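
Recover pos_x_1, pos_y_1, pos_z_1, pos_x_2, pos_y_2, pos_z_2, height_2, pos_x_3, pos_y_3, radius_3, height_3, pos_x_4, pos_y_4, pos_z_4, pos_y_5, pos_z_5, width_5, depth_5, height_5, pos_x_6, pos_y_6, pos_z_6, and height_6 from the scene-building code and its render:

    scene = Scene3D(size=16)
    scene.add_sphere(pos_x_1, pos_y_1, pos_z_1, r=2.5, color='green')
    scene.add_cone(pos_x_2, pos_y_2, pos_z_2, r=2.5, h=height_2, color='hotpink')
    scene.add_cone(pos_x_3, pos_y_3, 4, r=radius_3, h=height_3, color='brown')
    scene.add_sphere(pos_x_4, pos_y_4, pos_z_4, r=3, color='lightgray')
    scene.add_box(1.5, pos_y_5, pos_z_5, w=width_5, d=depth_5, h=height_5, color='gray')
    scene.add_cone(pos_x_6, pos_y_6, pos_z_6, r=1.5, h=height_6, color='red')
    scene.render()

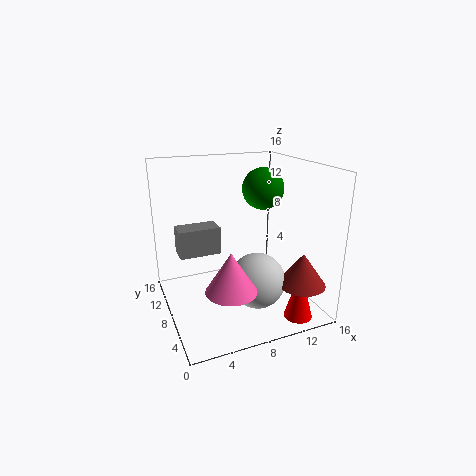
pos_x_1 = 12.5
pos_y_1 = 11
pos_z_1 = 12.5
pos_x_2 = 5
pos_y_2 = 2.5
pos_z_2 = 5
height_2 = 4
pos_x_3 = 13
pos_y_3 = 2.5
radius_3 = 2.5
height_3 = 3.5
pos_x_4 = 9
pos_y_4 = 5
pos_z_4 = 4
pos_y_5 = 8
pos_z_5 = 6.5
width_5 = 4.5
depth_5 = 2.5
height_5 = 3
pos_x_6 = 12.5
pos_y_6 = 2
pos_z_6 = 0.5
height_6 = 5.5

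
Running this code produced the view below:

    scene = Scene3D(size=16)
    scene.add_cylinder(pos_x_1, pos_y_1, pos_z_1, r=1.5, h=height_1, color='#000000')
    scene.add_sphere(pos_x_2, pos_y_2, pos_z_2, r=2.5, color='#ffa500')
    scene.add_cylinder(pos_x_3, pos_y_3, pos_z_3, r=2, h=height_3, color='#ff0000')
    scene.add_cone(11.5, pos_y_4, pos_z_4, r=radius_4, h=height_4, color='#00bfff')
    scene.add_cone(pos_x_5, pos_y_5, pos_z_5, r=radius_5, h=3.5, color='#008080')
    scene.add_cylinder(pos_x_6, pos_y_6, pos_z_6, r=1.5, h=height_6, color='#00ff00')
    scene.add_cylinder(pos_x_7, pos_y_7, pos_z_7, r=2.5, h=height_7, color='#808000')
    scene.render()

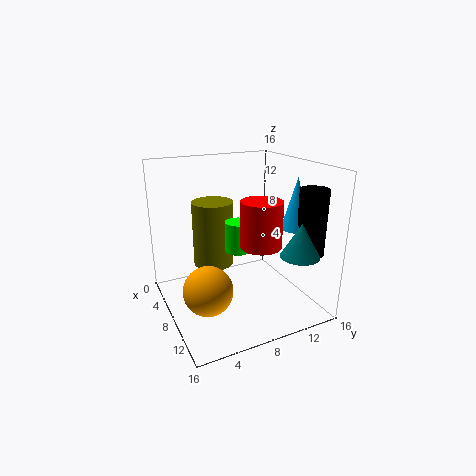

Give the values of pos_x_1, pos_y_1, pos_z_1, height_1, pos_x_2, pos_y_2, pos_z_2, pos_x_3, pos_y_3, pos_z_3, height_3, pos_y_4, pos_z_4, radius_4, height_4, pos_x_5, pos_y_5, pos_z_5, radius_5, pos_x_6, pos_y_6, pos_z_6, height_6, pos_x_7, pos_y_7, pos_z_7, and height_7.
pos_x_1 = 13; pos_y_1 = 14; pos_z_1 = 7; height_1 = 7; pos_x_2 = 11.5; pos_y_2 = 3; pos_z_2 = 4.5; pos_x_3 = 13; pos_y_3 = 8; pos_z_3 = 9; height_3 = 4.5; pos_y_4 = 13; pos_z_4 = 9.5; radius_4 = 1.5; height_4 = 5.5; pos_x_5 = 14; pos_y_5 = 12; pos_z_5 = 7.5; radius_5 = 2; pos_x_6 = 7; pos_y_6 = 8.5; pos_z_6 = 6; height_6 = 3.5; pos_x_7 = 3; pos_y_7 = 7; pos_z_7 = 3; height_7 = 8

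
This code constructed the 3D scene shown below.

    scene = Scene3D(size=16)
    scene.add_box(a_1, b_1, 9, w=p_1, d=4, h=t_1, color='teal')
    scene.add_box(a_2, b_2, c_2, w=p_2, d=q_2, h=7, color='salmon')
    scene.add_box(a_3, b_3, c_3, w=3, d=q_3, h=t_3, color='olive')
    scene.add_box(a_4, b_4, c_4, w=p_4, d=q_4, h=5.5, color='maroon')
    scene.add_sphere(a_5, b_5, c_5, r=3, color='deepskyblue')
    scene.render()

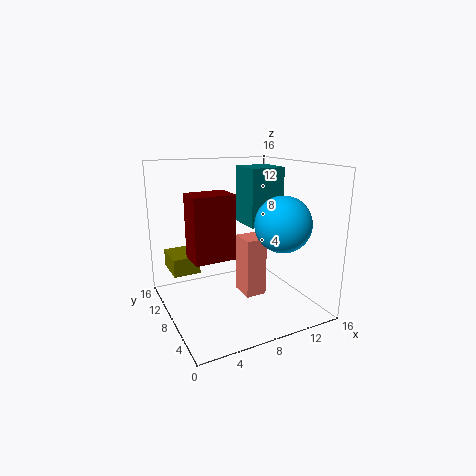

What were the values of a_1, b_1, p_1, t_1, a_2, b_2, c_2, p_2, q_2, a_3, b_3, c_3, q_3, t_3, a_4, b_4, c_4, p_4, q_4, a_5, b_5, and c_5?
a_1 = 9.5; b_1 = 7.5; p_1 = 4; t_1 = 6.5; a_2 = 9; b_2 = 7.5; c_2 = 0.5; p_2 = 2.5; q_2 = 3; a_3 = 1; b_3 = 9.5; c_3 = 4; q_3 = 4; t_3 = 2; a_4 = 0.5; b_4 = 0.5; c_4 = 9; p_4 = 3.5; q_4 = 2.5; a_5 = 11.5; b_5 = 4.5; c_5 = 10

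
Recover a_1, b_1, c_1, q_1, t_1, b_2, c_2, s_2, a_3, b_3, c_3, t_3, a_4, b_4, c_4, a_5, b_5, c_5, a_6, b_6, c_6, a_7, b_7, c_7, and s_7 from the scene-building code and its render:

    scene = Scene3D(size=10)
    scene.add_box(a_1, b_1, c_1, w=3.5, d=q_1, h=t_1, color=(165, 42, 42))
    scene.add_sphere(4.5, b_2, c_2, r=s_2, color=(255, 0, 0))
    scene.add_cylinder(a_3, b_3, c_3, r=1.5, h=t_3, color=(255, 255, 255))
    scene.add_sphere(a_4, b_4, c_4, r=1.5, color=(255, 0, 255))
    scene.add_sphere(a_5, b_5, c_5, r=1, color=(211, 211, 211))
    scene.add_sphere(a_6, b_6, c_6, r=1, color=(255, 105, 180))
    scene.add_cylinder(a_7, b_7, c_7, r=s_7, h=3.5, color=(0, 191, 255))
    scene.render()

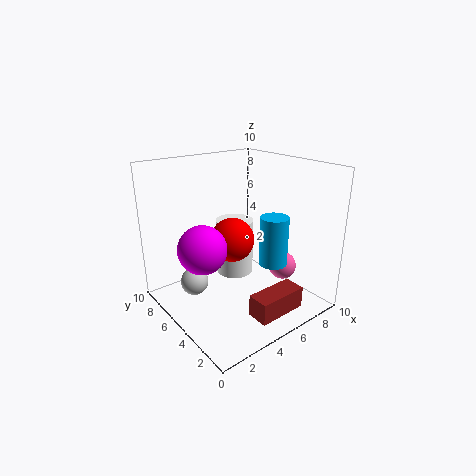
a_1 = 4, b_1 = 1, c_1 = 0.5, q_1 = 1.5, t_1 = 1.5, b_2 = 5, c_2 = 5, s_2 = 1.5, a_3 = 7, b_3 = 8, c_3 = 0.5, t_3 = 4.5, a_4 = 1.5, b_4 = 4, c_4 = 5.5, a_5 = 2.5, b_5 = 7, c_5 = 1.5, a_6 = 8, b_6 = 3.5, c_6 = 2.5, a_7 = 7, b_7 = 3.5, c_7 = 3, s_7 = 1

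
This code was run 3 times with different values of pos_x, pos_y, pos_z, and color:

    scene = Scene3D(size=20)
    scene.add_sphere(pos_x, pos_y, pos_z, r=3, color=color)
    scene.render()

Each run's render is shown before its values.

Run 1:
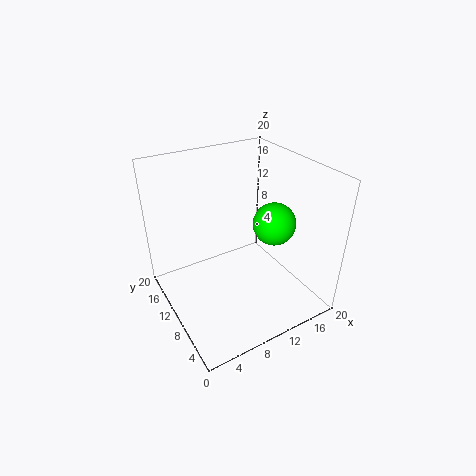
pos_x = 15, pos_y = 8.5, pos_z = 11.5, color = 'lime'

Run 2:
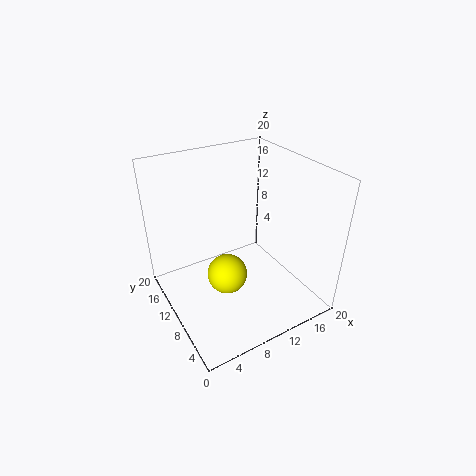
pos_x = 9, pos_y = 11.5, pos_z = 3, color = 'yellow'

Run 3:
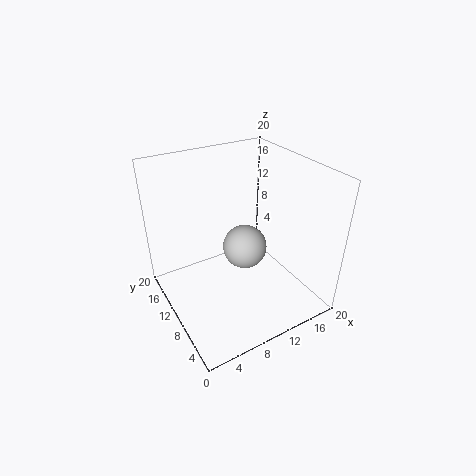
pos_x = 10.5, pos_y = 9, pos_z = 9, color = 'lightgray'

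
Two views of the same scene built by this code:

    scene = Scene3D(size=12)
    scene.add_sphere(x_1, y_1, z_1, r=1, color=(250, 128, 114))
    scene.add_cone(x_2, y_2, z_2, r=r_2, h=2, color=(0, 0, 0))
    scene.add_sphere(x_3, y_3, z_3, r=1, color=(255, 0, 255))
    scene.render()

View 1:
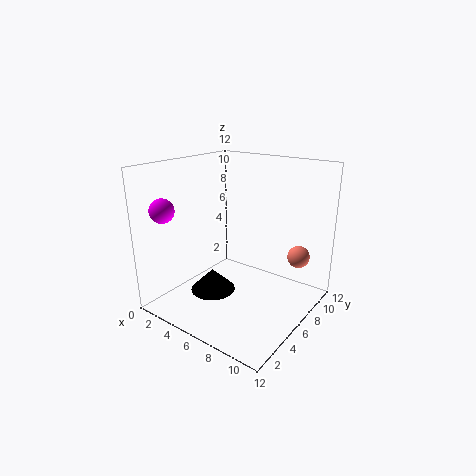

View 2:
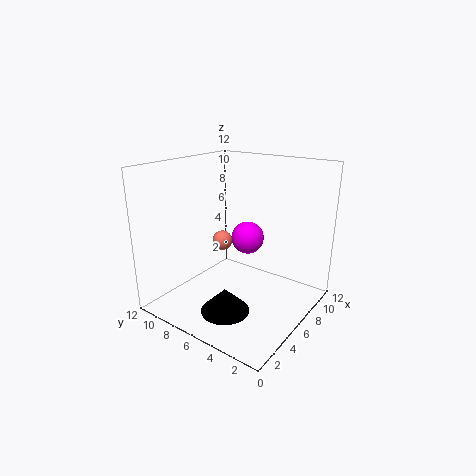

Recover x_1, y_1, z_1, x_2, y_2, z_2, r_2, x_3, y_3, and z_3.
x_1 = 9.5, y_1 = 10.5, z_1 = 3.5, x_2 = 3.5, y_2 = 5.5, z_2 = 0.5, r_2 = 2, x_3 = 1.5, y_3 = 2, z_3 = 8.5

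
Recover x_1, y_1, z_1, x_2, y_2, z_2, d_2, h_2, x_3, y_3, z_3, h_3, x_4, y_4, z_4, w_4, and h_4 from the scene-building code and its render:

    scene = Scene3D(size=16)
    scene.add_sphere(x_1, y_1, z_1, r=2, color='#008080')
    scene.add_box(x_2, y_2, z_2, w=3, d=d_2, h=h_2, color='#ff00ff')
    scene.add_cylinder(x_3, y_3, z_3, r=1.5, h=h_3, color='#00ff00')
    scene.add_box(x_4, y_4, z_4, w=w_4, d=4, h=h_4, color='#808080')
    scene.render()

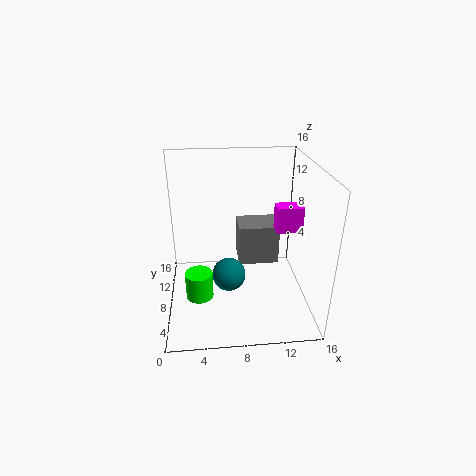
x_1 = 7; y_1 = 9; z_1 = 2.5; x_2 = 12.5; y_2 = 8.5; z_2 = 8; d_2 = 2; h_2 = 3; x_3 = 3.5; y_3 = 6; z_3 = 2; h_3 = 3; x_4 = 8.5; y_4 = 11; z_4 = 2.5; w_4 = 5; h_4 = 5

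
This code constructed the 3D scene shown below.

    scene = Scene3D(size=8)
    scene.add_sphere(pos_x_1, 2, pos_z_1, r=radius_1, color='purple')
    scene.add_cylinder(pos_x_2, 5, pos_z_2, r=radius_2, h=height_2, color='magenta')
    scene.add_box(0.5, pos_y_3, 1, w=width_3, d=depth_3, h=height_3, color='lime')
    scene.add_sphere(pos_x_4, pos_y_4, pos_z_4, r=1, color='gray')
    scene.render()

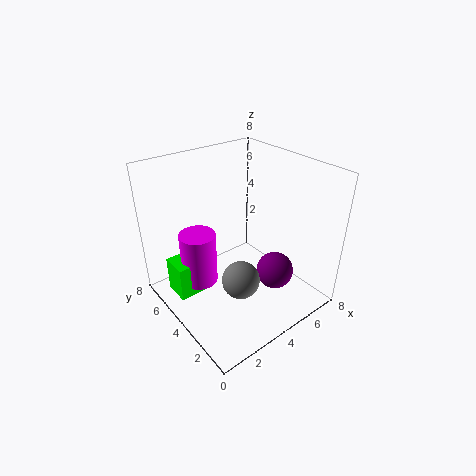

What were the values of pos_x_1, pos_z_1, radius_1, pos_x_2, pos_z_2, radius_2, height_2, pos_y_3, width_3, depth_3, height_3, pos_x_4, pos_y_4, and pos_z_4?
pos_x_1 = 5, pos_z_1 = 2.5, radius_1 = 1, pos_x_2 = 2, pos_z_2 = 1.5, radius_2 = 1, height_2 = 3, pos_y_3 = 4.5, width_3 = 2, depth_3 = 1.5, height_3 = 2, pos_x_4 = 3, pos_y_4 = 2.5, pos_z_4 = 2.5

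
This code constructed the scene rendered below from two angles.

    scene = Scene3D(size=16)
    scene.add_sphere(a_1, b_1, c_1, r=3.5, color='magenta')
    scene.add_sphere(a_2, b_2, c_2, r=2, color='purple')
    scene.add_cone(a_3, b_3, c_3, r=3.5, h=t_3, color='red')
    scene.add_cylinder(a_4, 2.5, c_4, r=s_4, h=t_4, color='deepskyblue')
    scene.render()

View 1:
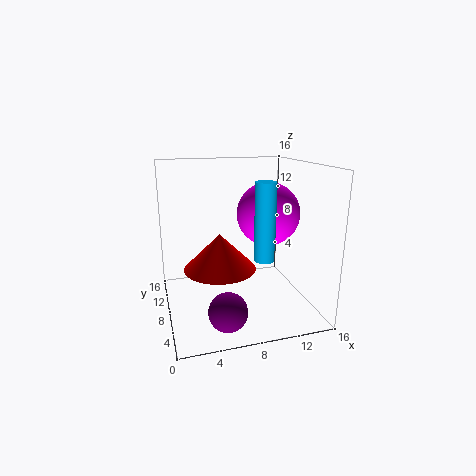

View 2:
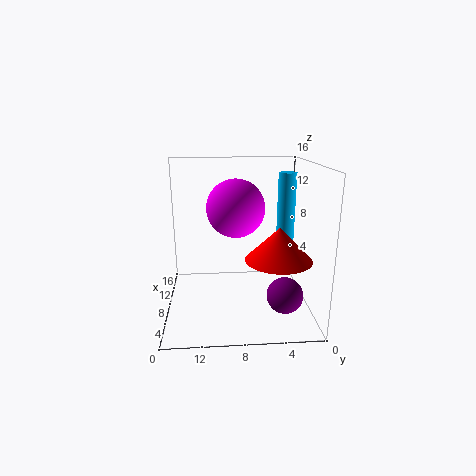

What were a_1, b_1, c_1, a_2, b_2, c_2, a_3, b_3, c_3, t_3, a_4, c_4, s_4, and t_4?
a_1 = 11.5; b_1 = 8; c_1 = 10.5; a_2 = 5.5; b_2 = 3; c_2 = 2; a_3 = 5; b_3 = 4; c_3 = 6.5; t_3 = 3.5; a_4 = 9; c_4 = 7.5; s_4 = 1; t_4 = 7.5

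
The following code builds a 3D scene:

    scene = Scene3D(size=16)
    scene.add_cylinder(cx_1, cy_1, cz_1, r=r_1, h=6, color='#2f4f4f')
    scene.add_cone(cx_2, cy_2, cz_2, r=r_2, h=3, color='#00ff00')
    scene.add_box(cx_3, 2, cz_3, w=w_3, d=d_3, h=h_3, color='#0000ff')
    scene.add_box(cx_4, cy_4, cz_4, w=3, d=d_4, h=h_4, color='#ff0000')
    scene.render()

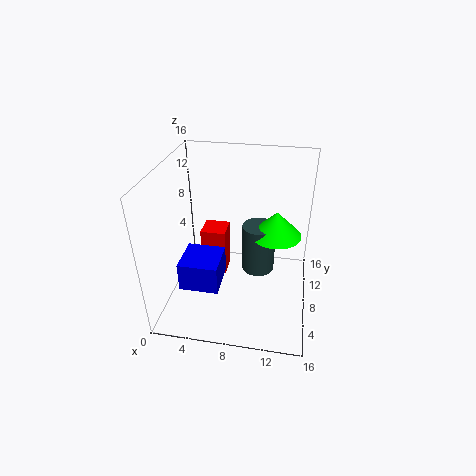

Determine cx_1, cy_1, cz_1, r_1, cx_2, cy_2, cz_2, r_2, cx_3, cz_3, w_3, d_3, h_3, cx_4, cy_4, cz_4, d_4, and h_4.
cx_1 = 10; cy_1 = 11; cz_1 = 2; r_1 = 2; cx_2 = 12; cy_2 = 11; cz_2 = 7; r_2 = 3; cx_3 = 3; cz_3 = 5; w_3 = 4; d_3 = 4; h_3 = 3; cx_4 = 3; cy_4 = 10; cz_4 = 1; d_4 = 3; h_4 = 6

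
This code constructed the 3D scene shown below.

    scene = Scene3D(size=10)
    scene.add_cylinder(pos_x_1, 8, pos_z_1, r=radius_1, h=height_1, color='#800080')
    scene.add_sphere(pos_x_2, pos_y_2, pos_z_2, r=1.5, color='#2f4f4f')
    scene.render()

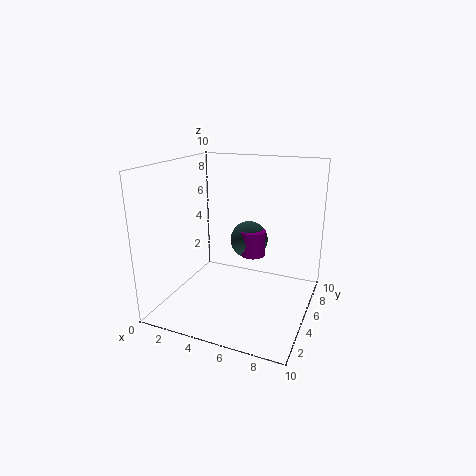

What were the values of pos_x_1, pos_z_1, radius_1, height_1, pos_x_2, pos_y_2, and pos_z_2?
pos_x_1 = 5, pos_z_1 = 2.5, radius_1 = 1, height_1 = 2, pos_x_2 = 4.5, pos_y_2 = 8.5, pos_z_2 = 3.5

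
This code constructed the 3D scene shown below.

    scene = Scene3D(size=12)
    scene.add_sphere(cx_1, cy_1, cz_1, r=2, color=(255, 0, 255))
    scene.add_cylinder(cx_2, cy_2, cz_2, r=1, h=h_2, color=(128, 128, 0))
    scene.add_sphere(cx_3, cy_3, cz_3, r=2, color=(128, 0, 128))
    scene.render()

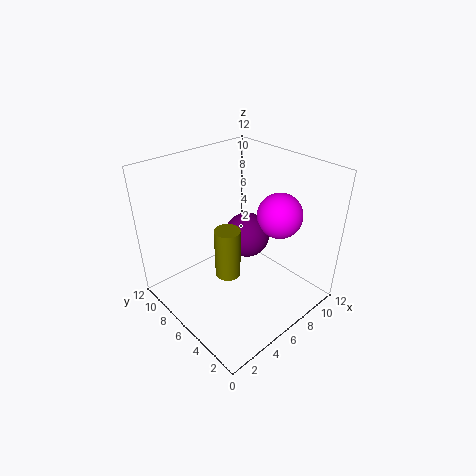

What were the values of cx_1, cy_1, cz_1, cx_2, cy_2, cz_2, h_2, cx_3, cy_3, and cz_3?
cx_1 = 10; cy_1 = 5; cz_1 = 7; cx_2 = 4; cy_2 = 5; cz_2 = 4; h_2 = 4; cx_3 = 8; cy_3 = 7; cz_3 = 5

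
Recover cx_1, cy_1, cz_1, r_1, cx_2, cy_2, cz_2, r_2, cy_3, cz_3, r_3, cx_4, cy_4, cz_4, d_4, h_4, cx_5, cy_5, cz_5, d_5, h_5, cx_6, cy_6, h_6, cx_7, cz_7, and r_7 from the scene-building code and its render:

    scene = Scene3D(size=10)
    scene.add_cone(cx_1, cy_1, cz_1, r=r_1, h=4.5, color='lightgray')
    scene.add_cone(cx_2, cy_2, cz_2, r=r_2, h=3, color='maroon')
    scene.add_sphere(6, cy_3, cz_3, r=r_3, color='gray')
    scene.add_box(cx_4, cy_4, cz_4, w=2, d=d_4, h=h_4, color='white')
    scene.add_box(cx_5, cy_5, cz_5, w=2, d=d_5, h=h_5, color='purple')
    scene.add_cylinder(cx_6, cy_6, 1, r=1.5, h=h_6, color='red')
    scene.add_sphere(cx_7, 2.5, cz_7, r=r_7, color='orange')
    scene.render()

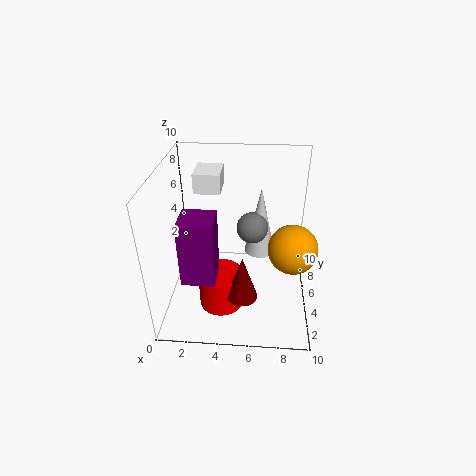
cx_1 = 6.5, cy_1 = 4.5, cz_1 = 4.5, r_1 = 1, cx_2 = 5.5, cy_2 = 2, cz_2 = 2.5, r_2 = 1, cy_3 = 4, cz_3 = 6.5, r_3 = 1, cx_4 = 1.5, cy_4 = 7.5, cz_4 = 7, d_4 = 2.5, h_4 = 1.5, cx_5 = 2, cy_5 = 0.5, cz_5 = 4.5, d_5 = 2, h_5 = 4, cx_6 = 4, cy_6 = 3, h_6 = 2.5, cx_7 = 8.5, cz_7 = 6, r_7 = 1.5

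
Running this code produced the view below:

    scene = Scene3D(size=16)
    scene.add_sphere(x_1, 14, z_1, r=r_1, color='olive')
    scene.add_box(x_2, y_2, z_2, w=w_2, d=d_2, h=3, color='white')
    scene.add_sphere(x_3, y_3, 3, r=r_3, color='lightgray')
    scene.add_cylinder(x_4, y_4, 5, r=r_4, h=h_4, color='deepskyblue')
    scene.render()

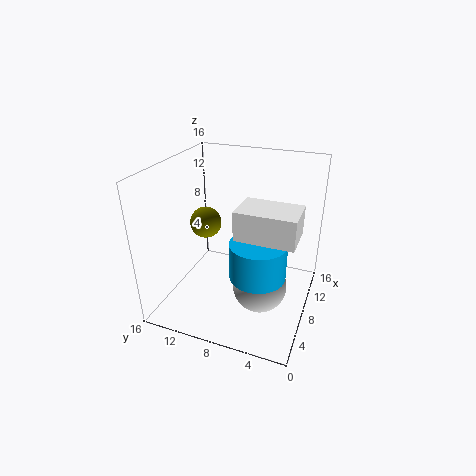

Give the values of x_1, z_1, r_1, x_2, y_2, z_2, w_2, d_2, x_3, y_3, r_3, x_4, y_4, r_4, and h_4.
x_1 = 12
z_1 = 7
r_1 = 2
x_2 = 4
y_2 = 1
z_2 = 10
w_2 = 4
d_2 = 6
x_3 = 7
y_3 = 5
r_3 = 3
x_4 = 6
y_4 = 5
r_4 = 3
h_4 = 4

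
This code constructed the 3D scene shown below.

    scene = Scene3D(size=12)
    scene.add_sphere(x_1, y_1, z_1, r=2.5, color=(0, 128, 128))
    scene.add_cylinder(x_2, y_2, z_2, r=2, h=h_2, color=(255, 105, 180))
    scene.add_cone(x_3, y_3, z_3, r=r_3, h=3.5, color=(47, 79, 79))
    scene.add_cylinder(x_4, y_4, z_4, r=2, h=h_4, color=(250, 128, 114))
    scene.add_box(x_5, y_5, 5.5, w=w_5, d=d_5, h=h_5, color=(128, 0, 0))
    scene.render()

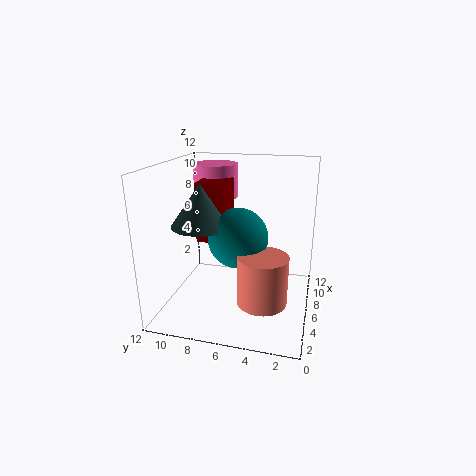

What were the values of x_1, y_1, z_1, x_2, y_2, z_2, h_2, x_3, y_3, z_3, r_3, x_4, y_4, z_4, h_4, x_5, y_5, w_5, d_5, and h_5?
x_1 = 6
y_1 = 6
z_1 = 6
x_2 = 9.5
y_2 = 9
z_2 = 8.5
h_2 = 3
x_3 = 5.5
y_3 = 9
z_3 = 7
r_3 = 2.5
x_4 = 4
y_4 = 3.5
z_4 = 1.5
h_4 = 4
x_5 = 5.5
y_5 = 7
w_5 = 3
d_5 = 2.5
h_5 = 5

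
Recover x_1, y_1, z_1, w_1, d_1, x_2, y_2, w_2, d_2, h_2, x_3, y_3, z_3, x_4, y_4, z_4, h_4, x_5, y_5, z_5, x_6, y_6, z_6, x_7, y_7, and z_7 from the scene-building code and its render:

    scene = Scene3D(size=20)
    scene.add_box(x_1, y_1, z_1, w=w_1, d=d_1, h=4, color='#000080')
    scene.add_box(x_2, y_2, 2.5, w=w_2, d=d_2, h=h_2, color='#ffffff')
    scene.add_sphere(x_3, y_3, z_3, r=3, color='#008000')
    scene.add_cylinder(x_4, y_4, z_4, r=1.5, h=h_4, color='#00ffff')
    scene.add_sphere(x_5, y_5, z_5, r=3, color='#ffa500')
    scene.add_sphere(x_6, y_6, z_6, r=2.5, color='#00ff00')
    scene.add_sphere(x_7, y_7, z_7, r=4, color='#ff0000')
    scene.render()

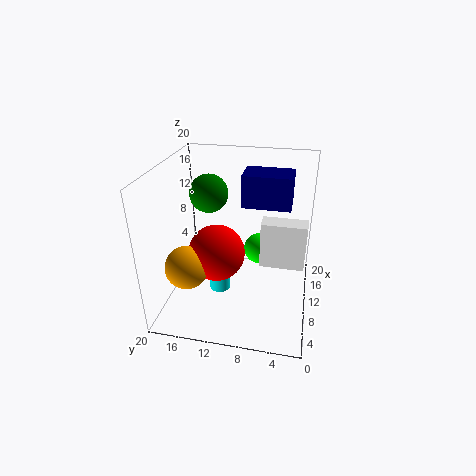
x_1 = 7
y_1 = 3
z_1 = 16
w_1 = 4
d_1 = 6
x_2 = 14.5
y_2 = 0.5
w_2 = 3
d_2 = 7
h_2 = 7.5
x_3 = 16.5
y_3 = 16
z_3 = 13.5
x_4 = 9
y_4 = 12.5
z_4 = 2
h_4 = 3
x_5 = 6.5
y_5 = 16.5
z_5 = 6.5
x_6 = 17.5
y_6 = 8
z_6 = 4
x_7 = 9.5
y_7 = 13
z_7 = 7.5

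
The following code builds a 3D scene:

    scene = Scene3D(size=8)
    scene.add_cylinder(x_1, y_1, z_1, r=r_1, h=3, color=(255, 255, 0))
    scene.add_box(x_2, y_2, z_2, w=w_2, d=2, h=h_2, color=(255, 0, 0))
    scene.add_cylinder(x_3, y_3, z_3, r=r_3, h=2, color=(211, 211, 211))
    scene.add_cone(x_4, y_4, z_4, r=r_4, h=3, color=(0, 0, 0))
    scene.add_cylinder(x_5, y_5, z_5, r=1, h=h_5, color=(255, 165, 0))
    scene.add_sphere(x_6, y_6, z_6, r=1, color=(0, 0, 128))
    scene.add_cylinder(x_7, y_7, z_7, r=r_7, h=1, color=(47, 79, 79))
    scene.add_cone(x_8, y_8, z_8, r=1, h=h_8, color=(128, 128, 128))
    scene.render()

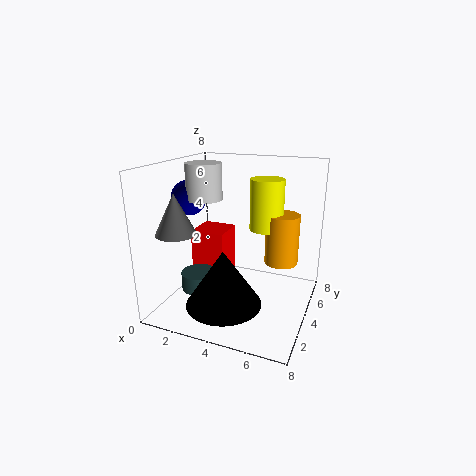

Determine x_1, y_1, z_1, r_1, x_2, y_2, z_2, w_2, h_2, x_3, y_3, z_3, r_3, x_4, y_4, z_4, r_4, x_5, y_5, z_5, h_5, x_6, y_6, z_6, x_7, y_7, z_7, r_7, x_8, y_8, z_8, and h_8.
x_1 = 5, y_1 = 6, z_1 = 4, r_1 = 1, x_2 = 1, y_2 = 4, z_2 = 1, w_2 = 2, h_2 = 3, x_3 = 2, y_3 = 4, z_3 = 6, r_3 = 1, x_4 = 4, y_4 = 2, z_4 = 1, r_4 = 2, x_5 = 6, y_5 = 6, z_5 = 2, h_5 = 3, x_6 = 1, y_6 = 4, z_6 = 6, x_7 = 2, y_7 = 3, z_7 = 1, r_7 = 1, x_8 = 2, y_8 = 1, z_8 = 5, h_8 = 2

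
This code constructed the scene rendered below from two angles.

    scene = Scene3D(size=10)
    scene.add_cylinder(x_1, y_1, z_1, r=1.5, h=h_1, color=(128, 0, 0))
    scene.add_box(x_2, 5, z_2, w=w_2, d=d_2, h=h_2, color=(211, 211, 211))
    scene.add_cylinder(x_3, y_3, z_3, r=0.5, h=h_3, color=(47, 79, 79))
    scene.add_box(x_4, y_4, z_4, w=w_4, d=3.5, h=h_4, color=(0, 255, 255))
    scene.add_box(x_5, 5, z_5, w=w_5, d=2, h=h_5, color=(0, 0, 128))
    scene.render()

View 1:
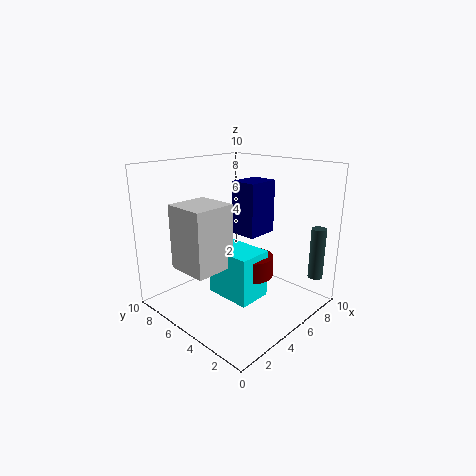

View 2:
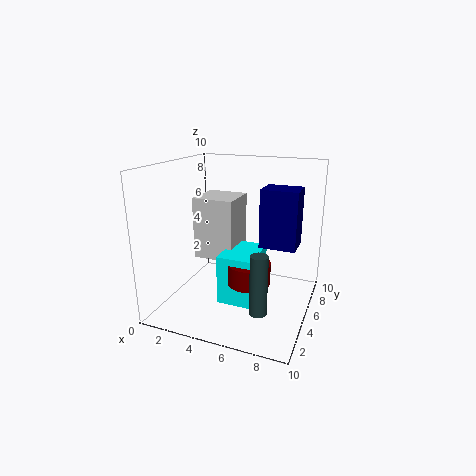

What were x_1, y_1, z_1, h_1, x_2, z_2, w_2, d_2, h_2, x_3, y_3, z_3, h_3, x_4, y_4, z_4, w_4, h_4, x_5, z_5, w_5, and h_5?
x_1 = 6
y_1 = 4.5
z_1 = 2
h_1 = 1.5
x_2 = 1.5
z_2 = 3
w_2 = 3
d_2 = 3
h_2 = 4.5
x_3 = 8
y_3 = 0.5
z_3 = 2.5
h_3 = 3.5
x_4 = 4
y_4 = 3.5
z_4 = 0.5
w_4 = 2.5
h_4 = 3.5
x_5 = 6.5
z_5 = 4.5
w_5 = 2.5
h_5 = 4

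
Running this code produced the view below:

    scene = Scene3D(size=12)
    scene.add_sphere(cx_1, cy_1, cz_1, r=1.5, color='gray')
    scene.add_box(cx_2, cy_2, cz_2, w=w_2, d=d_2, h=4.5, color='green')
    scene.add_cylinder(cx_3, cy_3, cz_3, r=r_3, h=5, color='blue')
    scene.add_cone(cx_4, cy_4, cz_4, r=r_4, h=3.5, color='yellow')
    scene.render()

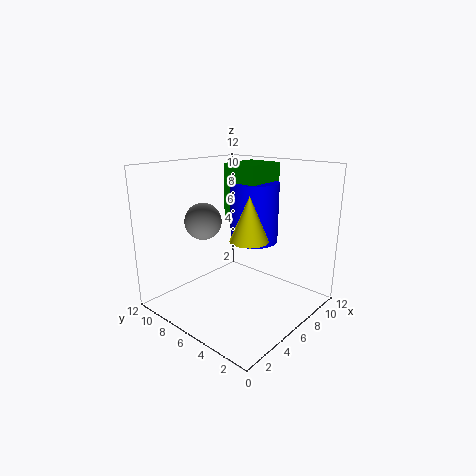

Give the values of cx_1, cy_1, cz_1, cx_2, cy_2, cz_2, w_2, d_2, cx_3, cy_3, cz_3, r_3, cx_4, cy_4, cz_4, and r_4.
cx_1 = 4; cy_1 = 8; cz_1 = 7.5; cx_2 = 6; cy_2 = 4.5; cz_2 = 7.5; w_2 = 3.5; d_2 = 3; cx_3 = 7.5; cy_3 = 5.5; cz_3 = 5.5; r_3 = 2; cx_4 = 5; cy_4 = 4; cz_4 = 6.5; r_4 = 1.5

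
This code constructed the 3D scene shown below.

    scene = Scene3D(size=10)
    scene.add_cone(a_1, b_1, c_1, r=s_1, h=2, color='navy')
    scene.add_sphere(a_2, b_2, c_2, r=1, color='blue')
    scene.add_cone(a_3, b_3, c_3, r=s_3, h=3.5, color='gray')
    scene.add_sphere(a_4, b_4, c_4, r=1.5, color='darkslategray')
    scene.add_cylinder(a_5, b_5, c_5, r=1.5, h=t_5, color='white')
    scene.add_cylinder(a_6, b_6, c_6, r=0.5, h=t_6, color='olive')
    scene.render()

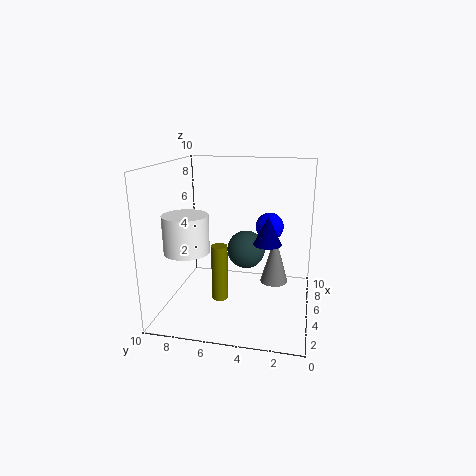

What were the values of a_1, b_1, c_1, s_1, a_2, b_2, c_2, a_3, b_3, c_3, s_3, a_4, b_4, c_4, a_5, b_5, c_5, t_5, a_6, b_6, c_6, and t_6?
a_1 = 5.5
b_1 = 3
c_1 = 4.5
s_1 = 1
a_2 = 6.5
b_2 = 3
c_2 = 5.5
a_3 = 6
b_3 = 2.5
c_3 = 1.5
s_3 = 1
a_4 = 8
b_4 = 5
c_4 = 3
a_5 = 3
b_5 = 8
c_5 = 4.5
t_5 = 2.5
a_6 = 2
b_6 = 5.5
c_6 = 2
t_6 = 3.5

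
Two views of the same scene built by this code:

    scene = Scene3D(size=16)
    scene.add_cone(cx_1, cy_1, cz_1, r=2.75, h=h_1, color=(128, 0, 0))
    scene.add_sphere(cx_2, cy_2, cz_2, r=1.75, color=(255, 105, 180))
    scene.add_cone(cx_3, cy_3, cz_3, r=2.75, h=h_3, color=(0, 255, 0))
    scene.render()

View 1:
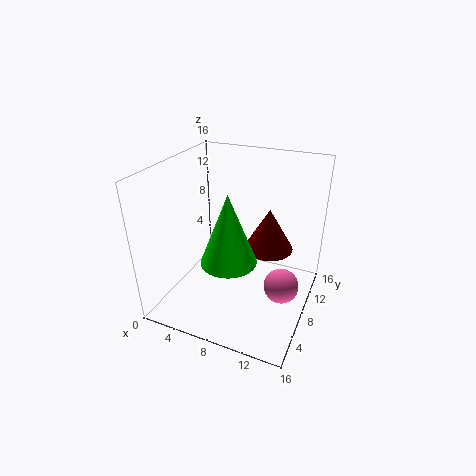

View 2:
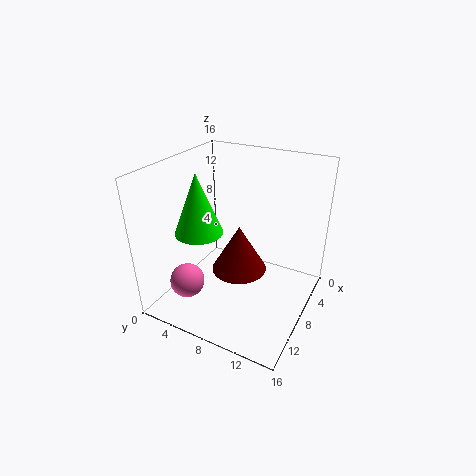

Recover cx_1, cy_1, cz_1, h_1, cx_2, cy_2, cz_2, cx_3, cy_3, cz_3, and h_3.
cx_1 = 11
cy_1 = 9.75
cz_1 = 6.5
h_1 = 4.75
cx_2 = 14
cy_2 = 5.25
cz_2 = 5.25
cx_3 = 9
cy_3 = 3.5
cz_3 = 8
h_3 = 7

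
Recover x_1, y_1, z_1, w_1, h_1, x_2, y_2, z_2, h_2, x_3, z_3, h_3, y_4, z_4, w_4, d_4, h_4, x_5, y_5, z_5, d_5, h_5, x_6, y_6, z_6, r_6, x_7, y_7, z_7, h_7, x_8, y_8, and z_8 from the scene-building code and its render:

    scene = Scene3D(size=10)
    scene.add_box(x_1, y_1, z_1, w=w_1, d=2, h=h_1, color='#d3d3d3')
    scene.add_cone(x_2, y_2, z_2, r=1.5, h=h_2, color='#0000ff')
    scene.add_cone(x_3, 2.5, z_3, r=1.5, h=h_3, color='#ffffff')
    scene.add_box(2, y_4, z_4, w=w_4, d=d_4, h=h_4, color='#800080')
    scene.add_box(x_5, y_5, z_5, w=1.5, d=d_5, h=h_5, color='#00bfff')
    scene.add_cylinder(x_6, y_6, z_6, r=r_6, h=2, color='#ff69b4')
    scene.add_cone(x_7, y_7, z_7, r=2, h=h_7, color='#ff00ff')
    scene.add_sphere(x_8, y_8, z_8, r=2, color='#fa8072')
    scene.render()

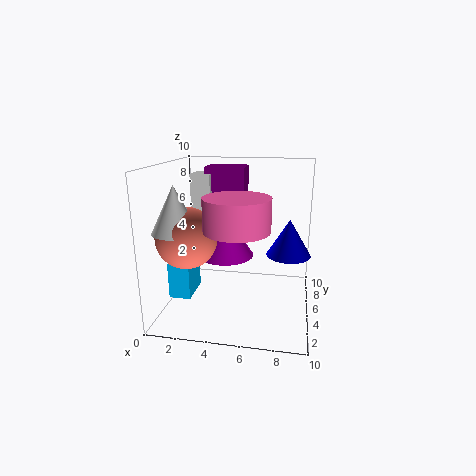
x_1 = 1; y_1 = 7; z_1 = 4.5; w_1 = 1.5; h_1 = 4.5; x_2 = 8.5; y_2 = 5; z_2 = 4; h_2 = 2.5; x_3 = 1.5; z_3 = 6; h_3 = 3; y_4 = 7.5; z_4 = 7; w_4 = 3; d_4 = 2; h_4 = 2.5; x_5 = 0.5; y_5 = 3; z_5 = 1; d_5 = 2.5; h_5 = 2.5; x_6 = 5.5; y_6 = 2; z_6 = 6.5; r_6 = 2; x_7 = 4; y_7 = 5.5; z_7 = 3.5; h_7 = 3; x_8 = 2; y_8 = 3; z_8 = 5.5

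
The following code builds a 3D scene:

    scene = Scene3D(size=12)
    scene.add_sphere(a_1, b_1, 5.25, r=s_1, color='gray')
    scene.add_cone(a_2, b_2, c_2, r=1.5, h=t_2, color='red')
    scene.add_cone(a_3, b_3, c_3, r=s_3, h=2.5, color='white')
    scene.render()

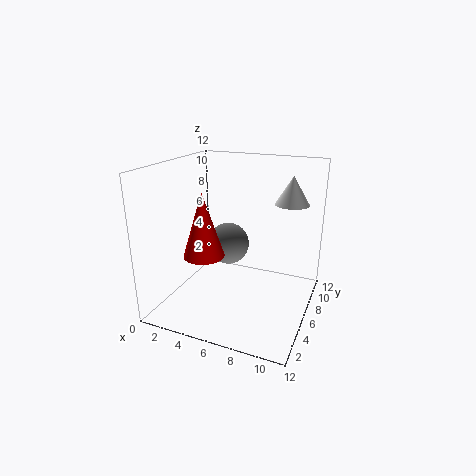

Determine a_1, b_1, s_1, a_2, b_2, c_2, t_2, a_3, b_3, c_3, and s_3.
a_1 = 5, b_1 = 6.25, s_1 = 1.75, a_2 = 5, b_2 = 2, c_2 = 6, t_2 = 4.75, a_3 = 9.5, b_3 = 9.75, c_3 = 8.25, s_3 = 1.5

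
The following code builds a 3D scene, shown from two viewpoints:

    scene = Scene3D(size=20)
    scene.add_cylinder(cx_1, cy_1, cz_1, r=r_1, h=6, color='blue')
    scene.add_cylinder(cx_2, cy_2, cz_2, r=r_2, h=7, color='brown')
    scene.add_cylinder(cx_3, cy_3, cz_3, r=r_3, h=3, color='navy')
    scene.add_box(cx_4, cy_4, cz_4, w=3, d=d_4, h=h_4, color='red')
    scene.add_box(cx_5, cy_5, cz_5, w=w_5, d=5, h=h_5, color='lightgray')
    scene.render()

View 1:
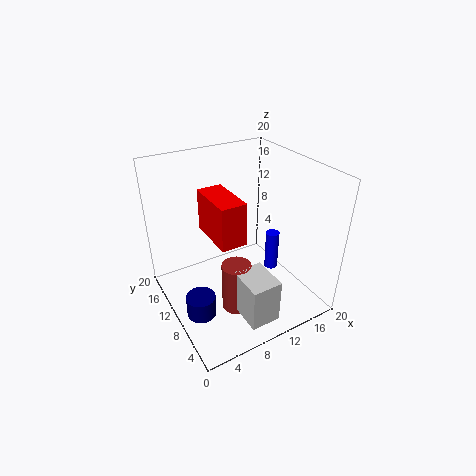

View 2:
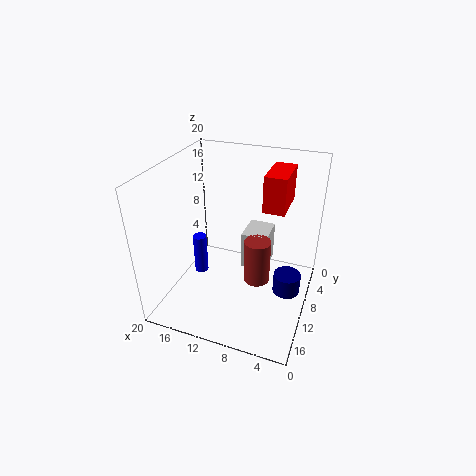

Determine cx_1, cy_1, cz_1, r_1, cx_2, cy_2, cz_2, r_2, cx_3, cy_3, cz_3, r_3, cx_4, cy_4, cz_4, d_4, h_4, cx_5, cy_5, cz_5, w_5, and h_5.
cx_1 = 16; cy_1 = 10; cz_1 = 3; r_1 = 1; cx_2 = 8; cy_2 = 7; cz_2 = 1; r_2 = 2; cx_3 = 3; cy_3 = 8; cz_3 = 1; r_3 = 2; cx_4 = 4; cy_4 = 3; cz_4 = 14; d_4 = 6; h_4 = 5; cx_5 = 7; cy_5 = 1; cz_5 = 2; w_5 = 4; h_5 = 6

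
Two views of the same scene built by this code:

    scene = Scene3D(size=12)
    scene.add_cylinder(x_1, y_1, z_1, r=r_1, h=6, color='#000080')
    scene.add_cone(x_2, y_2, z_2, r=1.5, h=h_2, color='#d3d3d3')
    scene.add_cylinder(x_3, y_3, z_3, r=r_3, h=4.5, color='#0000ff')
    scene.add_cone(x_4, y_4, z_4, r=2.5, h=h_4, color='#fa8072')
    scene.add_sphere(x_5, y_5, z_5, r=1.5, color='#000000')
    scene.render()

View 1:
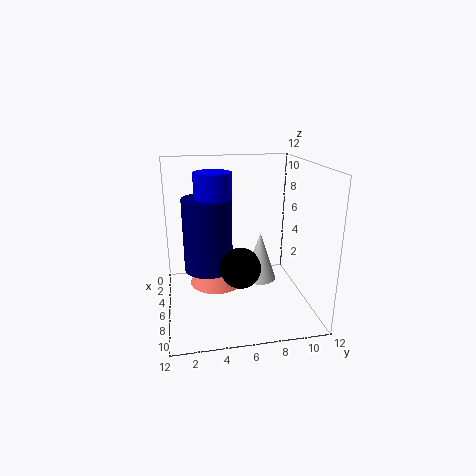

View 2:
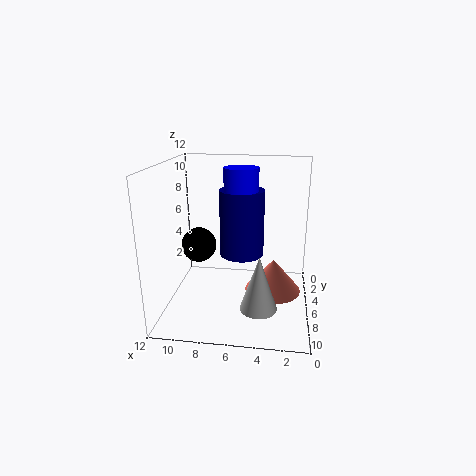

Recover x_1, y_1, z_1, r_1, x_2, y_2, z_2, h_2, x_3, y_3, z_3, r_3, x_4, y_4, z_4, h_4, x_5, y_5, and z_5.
x_1 = 6
y_1 = 3.5
z_1 = 3.5
r_1 = 2
x_2 = 4
y_2 = 8.5
z_2 = 1
h_2 = 4.5
x_3 = 6
y_3 = 4
z_3 = 7
r_3 = 1.5
x_4 = 3
y_4 = 4.5
z_4 = 0.5
h_4 = 3
x_5 = 9.5
y_5 = 5.5
z_5 = 5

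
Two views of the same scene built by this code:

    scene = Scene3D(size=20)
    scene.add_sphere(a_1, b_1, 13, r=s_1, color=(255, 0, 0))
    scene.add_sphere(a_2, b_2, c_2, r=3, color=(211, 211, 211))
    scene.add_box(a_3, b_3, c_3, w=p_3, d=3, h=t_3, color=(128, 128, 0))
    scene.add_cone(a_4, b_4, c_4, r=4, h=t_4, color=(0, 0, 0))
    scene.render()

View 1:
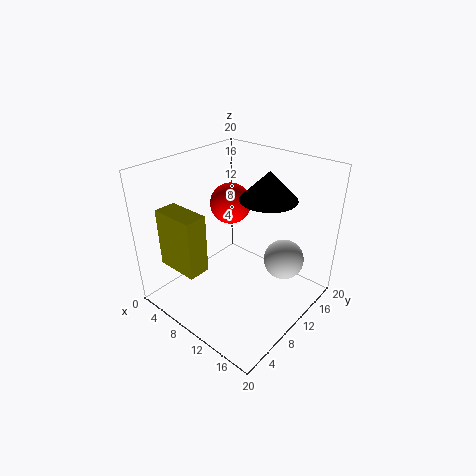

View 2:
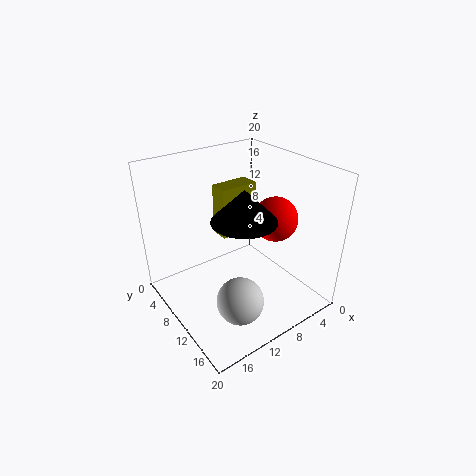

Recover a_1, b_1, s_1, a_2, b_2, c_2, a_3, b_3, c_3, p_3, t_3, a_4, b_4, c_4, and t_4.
a_1 = 6; b_1 = 13; s_1 = 3; a_2 = 14; b_2 = 16; c_2 = 5; a_3 = 3; b_3 = 2; c_3 = 7; p_3 = 6; t_3 = 8; a_4 = 12; b_4 = 14; c_4 = 15; t_4 = 4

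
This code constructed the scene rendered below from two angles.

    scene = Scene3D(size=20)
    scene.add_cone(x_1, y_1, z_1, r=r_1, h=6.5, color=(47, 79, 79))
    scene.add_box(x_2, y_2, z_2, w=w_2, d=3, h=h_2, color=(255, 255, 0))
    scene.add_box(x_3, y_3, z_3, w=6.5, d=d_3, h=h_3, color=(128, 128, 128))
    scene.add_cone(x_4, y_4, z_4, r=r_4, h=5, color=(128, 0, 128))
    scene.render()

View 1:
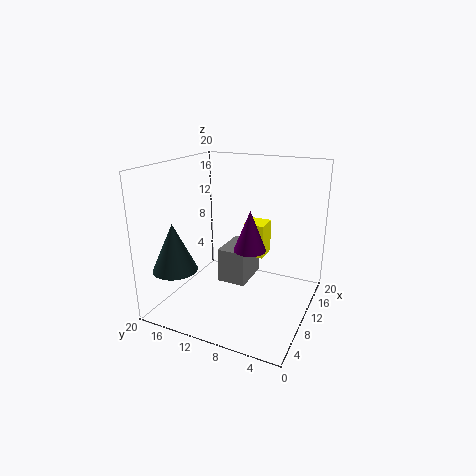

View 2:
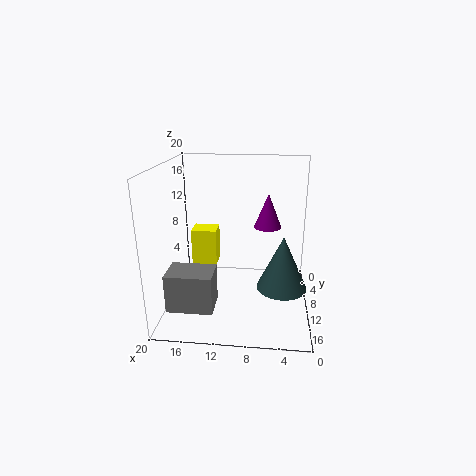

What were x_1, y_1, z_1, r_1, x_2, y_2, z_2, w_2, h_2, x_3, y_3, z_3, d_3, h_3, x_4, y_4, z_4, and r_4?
x_1 = 4, y_1 = 16.5, z_1 = 6.5, r_1 = 3, x_2 = 13, y_2 = 7.5, z_2 = 6, w_2 = 3.5, h_2 = 5, x_3 = 13, y_3 = 10.5, z_3 = 0.5, d_3 = 4.5, h_3 = 5.5, x_4 = 6, y_4 = 6.5, z_4 = 10.5, r_4 = 2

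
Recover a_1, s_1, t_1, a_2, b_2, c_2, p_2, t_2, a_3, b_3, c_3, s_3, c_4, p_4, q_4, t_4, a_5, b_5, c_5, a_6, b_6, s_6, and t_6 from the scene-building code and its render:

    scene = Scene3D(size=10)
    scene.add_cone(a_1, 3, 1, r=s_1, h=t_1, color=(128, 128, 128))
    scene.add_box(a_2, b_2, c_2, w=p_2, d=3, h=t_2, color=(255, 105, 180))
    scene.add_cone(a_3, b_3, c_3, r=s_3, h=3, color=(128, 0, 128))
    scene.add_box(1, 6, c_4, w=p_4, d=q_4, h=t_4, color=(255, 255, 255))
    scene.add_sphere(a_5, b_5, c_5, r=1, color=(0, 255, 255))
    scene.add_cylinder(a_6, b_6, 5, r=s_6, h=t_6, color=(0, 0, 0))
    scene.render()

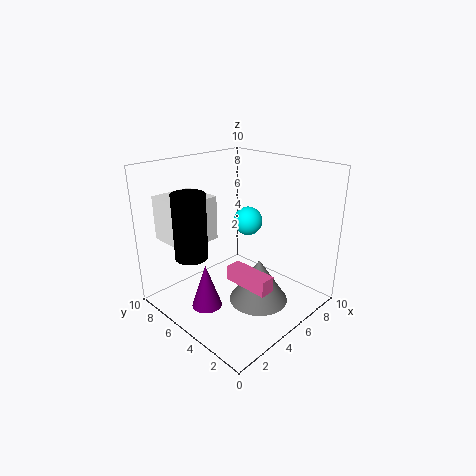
a_1 = 5, s_1 = 2, t_1 = 3, a_2 = 3, b_2 = 1, c_2 = 3, p_2 = 1, t_2 = 1, a_3 = 2, b_3 = 5, c_3 = 1, s_3 = 1, c_4 = 5, p_4 = 3, q_4 = 3, t_4 = 3, a_5 = 6, b_5 = 5, c_5 = 6, a_6 = 1, b_6 = 5, s_6 = 1, t_6 = 4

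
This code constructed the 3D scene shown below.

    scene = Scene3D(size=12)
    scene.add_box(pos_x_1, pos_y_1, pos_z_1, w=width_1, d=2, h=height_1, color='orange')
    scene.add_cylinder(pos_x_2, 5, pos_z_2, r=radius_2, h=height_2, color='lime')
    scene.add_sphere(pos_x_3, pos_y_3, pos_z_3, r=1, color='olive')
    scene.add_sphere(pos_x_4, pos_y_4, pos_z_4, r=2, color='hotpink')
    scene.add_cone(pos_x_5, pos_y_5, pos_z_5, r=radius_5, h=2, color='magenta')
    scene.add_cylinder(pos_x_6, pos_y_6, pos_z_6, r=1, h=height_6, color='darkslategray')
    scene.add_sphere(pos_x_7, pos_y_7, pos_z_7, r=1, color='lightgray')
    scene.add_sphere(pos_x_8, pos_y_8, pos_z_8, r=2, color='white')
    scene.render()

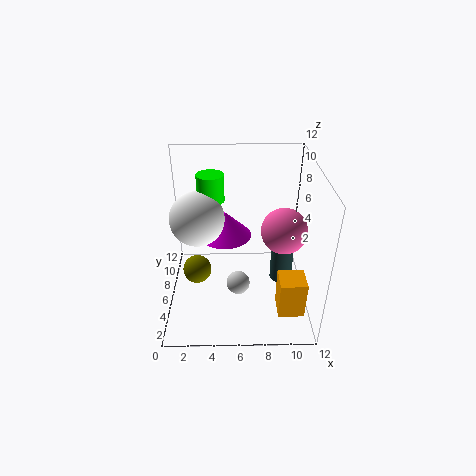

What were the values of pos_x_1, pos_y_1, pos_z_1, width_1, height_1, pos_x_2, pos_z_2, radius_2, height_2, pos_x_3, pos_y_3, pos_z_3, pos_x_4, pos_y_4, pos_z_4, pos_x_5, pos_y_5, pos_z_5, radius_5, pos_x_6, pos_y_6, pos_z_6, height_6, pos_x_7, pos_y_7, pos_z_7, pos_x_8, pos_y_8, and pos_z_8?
pos_x_1 = 9
pos_y_1 = 1
pos_z_1 = 2
width_1 = 2
height_1 = 3
pos_x_2 = 4
pos_z_2 = 10
radius_2 = 1
height_2 = 2
pos_x_3 = 3
pos_y_3 = 2
pos_z_3 = 6
pos_x_4 = 10
pos_y_4 = 7
pos_z_4 = 6
pos_x_5 = 5
pos_y_5 = 5
pos_z_5 = 7
radius_5 = 2
pos_x_6 = 10
pos_y_6 = 7
pos_z_6 = 1
height_6 = 5
pos_x_7 = 6
pos_y_7 = 5
pos_z_7 = 2
pos_x_8 = 3
pos_y_8 = 4
pos_z_8 = 9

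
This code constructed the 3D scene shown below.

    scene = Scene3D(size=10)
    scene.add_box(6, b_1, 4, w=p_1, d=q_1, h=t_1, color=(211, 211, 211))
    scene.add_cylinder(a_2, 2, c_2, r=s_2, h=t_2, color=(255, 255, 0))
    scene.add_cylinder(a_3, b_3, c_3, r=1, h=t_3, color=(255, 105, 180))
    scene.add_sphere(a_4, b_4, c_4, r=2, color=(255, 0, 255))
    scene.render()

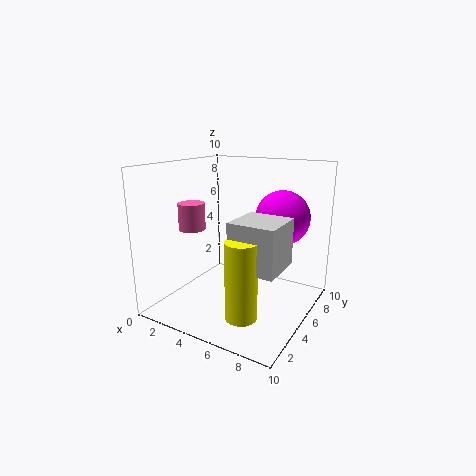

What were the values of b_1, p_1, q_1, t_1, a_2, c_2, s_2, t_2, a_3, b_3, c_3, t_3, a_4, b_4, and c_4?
b_1 = 2; p_1 = 3; q_1 = 3; t_1 = 3; a_2 = 7; c_2 = 1; s_2 = 1; t_2 = 5; a_3 = 1; b_3 = 5; c_3 = 5; t_3 = 2; a_4 = 7; b_4 = 8; c_4 = 6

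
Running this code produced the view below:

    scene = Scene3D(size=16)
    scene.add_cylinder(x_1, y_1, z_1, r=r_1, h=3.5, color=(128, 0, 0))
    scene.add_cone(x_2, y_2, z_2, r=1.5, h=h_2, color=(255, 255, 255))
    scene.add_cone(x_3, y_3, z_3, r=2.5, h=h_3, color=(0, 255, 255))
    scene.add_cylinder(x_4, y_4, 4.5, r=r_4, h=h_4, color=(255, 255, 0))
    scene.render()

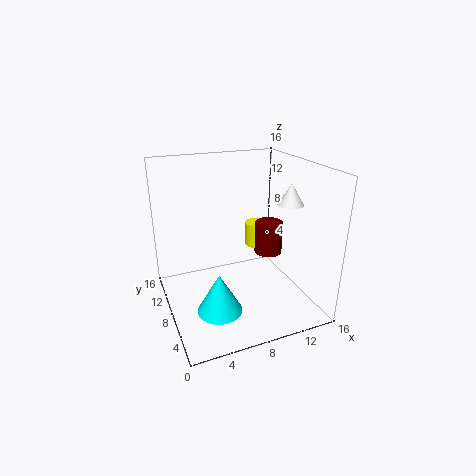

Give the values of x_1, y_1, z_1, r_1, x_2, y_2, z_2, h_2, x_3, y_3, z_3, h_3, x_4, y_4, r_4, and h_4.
x_1 = 11
y_1 = 6.5
z_1 = 6.5
r_1 = 1.5
x_2 = 14.5
y_2 = 8
z_2 = 11
h_2 = 2.5
x_3 = 5
y_3 = 6
z_3 = 0.5
h_3 = 4.5
x_4 = 12.5
y_4 = 12.5
r_4 = 1.5
h_4 = 3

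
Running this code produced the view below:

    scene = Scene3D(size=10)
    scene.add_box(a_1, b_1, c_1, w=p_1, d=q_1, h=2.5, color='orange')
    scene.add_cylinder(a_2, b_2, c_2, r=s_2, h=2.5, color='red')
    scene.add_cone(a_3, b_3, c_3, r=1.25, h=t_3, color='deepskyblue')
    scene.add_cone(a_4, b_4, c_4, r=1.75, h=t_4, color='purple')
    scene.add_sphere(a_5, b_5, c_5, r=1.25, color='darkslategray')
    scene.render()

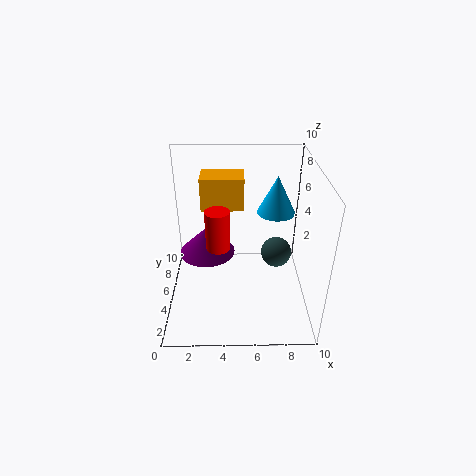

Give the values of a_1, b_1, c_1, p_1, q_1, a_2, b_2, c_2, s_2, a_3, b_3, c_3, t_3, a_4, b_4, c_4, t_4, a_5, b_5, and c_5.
a_1 = 2.25
b_1 = 7.5
c_1 = 5.75
p_1 = 3.25
q_1 = 2.25
a_2 = 3.75
b_2 = 2.75
c_2 = 5.75
s_2 = 0.75
a_3 = 7.5
b_3 = 5
c_3 = 7
t_3 = 2.5
a_4 = 3
b_4 = 3.5
c_4 = 5
t_4 = 1.75
a_5 = 8.25
b_5 = 8.25
c_5 = 1.5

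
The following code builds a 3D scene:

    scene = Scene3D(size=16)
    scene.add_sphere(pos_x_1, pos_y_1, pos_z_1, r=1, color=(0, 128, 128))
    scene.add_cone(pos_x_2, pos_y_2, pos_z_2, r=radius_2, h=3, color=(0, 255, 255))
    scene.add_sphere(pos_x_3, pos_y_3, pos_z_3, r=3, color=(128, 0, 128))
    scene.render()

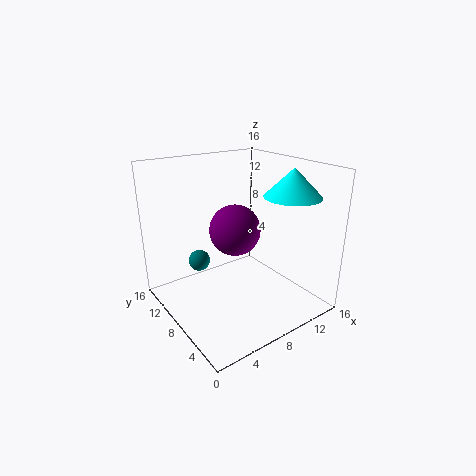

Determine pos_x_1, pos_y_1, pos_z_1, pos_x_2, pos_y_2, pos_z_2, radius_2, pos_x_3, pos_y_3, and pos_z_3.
pos_x_1 = 2
pos_y_1 = 6
pos_z_1 = 8
pos_x_2 = 12
pos_y_2 = 4
pos_z_2 = 13
radius_2 = 3
pos_x_3 = 9
pos_y_3 = 10
pos_z_3 = 8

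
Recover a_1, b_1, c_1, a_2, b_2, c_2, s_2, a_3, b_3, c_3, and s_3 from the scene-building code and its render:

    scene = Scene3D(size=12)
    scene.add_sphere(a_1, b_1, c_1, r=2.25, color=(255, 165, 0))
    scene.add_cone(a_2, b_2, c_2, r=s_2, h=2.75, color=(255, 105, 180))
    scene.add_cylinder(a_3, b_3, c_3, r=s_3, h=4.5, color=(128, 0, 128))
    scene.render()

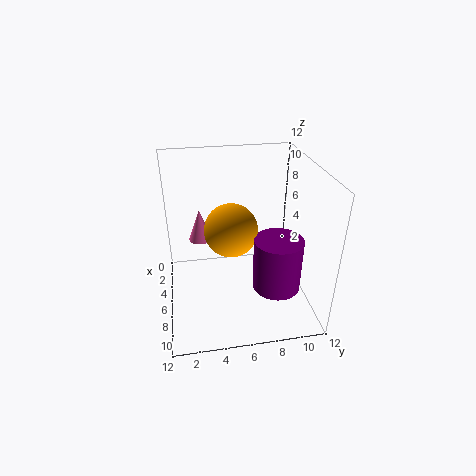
a_1 = 5.5; b_1 = 5.5; c_1 = 6.5; a_2 = 4.25; b_2 = 3; c_2 = 5.25; s_2 = 1; a_3 = 7.75; b_3 = 9; c_3 = 2; s_3 = 2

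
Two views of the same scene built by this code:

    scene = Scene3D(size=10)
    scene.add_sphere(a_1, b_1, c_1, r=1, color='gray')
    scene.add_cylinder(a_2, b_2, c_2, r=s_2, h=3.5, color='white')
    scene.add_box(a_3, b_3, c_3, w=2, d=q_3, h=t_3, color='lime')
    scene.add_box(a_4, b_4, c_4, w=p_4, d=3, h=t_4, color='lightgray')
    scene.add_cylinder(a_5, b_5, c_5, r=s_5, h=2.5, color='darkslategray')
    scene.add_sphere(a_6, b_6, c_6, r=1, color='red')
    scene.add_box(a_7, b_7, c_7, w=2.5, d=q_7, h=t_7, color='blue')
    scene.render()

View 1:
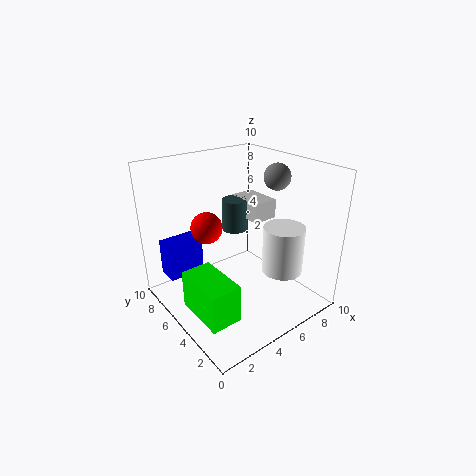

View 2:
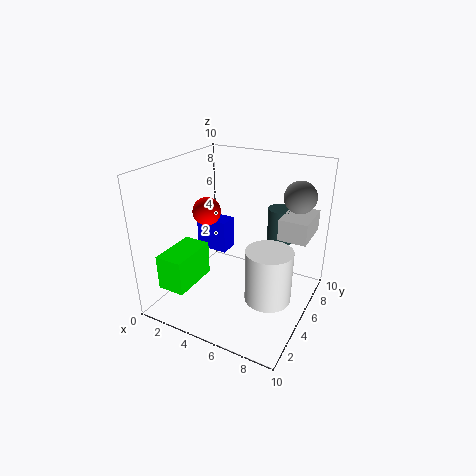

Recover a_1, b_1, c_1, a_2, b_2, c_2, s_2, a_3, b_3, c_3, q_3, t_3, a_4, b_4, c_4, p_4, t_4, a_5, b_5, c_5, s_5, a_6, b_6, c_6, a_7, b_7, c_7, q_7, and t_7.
a_1 = 9, b_1 = 5.5, c_1 = 8.5, a_2 = 8, b_2 = 3.5, c_2 = 2, s_2 = 1.5, a_3 = 0.5, b_3 = 1.5, c_3 = 1.5, q_3 = 3.5, t_3 = 2.5, a_4 = 7.5, b_4 = 6, c_4 = 5, p_4 = 2, t_4 = 1.5, a_5 = 7, b_5 = 8, c_5 = 4, s_5 = 1, a_6 = 2.5, b_6 = 5, c_6 = 6.5, a_7 = 0.5, b_7 = 6.5, c_7 = 2.5, q_7 = 1.5, t_7 = 2.5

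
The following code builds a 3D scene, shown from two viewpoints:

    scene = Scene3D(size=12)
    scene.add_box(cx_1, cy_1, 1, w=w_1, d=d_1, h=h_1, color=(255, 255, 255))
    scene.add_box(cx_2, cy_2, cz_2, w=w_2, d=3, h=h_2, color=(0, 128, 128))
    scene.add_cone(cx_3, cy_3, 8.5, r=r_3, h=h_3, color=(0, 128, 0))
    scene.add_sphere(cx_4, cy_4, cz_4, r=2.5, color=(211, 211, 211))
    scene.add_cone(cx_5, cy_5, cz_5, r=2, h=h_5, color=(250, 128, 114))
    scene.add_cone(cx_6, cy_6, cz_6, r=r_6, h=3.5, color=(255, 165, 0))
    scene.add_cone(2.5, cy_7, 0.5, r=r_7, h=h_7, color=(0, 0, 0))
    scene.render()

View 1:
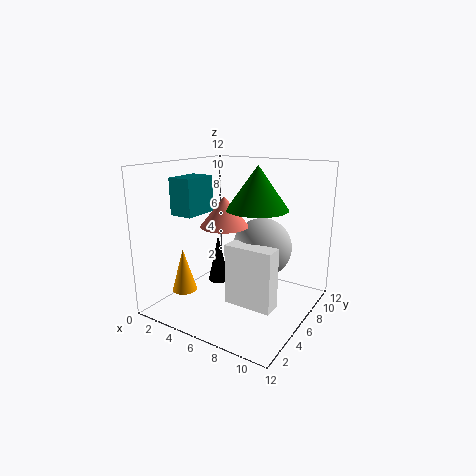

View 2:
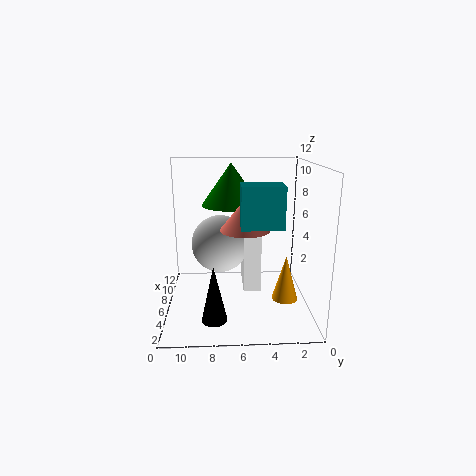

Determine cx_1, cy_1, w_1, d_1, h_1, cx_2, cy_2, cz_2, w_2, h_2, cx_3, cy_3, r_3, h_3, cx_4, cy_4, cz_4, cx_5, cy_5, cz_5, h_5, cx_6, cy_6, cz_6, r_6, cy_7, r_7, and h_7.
cx_1 = 6, cy_1 = 4, w_1 = 4, d_1 = 1.5, h_1 = 5, cx_2 = 1.5, cy_2 = 3, cz_2 = 8, w_2 = 2, h_2 = 3, cx_3 = 7.5, cy_3 = 6.5, r_3 = 2.5, h_3 = 3.5, cx_4 = 7.5, cy_4 = 7.5, cz_4 = 5, cx_5 = 5, cy_5 = 5.5, cz_5 = 7, h_5 = 2.5, cx_6 = 3, cy_6 = 2.5, cz_6 = 2, r_6 = 1, cy_7 = 8, r_7 = 1, h_7 = 4.5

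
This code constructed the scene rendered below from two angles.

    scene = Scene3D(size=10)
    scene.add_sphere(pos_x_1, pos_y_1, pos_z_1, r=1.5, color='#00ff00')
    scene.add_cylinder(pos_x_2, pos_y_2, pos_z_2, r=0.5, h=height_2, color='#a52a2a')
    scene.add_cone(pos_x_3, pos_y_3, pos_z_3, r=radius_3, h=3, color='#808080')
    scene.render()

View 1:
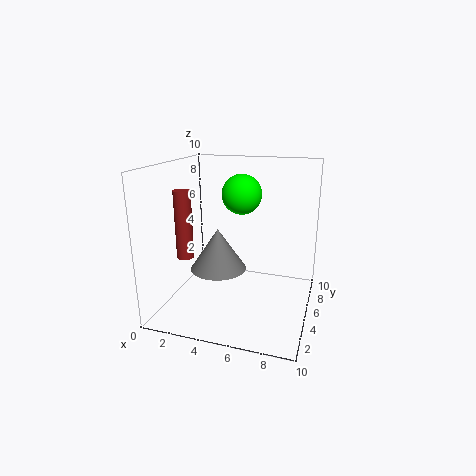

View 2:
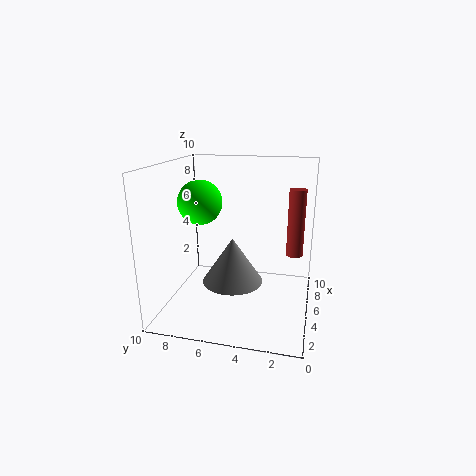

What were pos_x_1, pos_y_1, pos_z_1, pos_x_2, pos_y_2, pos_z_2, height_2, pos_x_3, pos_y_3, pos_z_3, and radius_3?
pos_x_1 = 4.5, pos_y_1 = 7.5, pos_z_1 = 7.5, pos_x_2 = 3, pos_y_2 = 1, pos_z_2 = 5, height_2 = 4, pos_x_3 = 3.5, pos_y_3 = 5, pos_z_3 = 2.5, radius_3 = 2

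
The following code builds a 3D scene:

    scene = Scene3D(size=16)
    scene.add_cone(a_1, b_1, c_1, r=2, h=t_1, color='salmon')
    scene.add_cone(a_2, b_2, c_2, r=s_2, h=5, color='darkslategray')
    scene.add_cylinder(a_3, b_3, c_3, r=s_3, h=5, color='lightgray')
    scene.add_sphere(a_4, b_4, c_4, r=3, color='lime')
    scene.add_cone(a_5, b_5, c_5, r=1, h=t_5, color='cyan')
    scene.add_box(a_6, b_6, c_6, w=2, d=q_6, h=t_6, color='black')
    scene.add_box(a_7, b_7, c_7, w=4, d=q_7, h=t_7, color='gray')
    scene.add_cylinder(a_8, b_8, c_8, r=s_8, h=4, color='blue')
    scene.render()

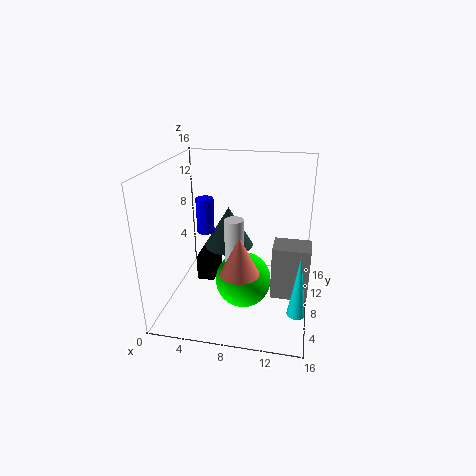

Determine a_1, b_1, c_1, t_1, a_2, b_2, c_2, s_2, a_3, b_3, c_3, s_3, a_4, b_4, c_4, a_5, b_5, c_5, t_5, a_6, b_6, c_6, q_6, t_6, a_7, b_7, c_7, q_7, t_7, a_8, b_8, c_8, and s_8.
a_1 = 9
b_1 = 4
c_1 = 6
t_1 = 4
a_2 = 6
b_2 = 12
c_2 = 5
s_2 = 3
a_3 = 8
b_3 = 6
c_3 = 6
s_3 = 1
a_4 = 9
b_4 = 6
c_4 = 4
a_5 = 15
b_5 = 5
c_5 = 1
t_5 = 7
a_6 = 3
b_6 = 8
c_6 = 2
q_6 = 4
t_6 = 3
a_7 = 12
b_7 = 6
c_7 = 2
q_7 = 3
t_7 = 6
a_8 = 4
b_8 = 9
c_8 = 8
s_8 = 1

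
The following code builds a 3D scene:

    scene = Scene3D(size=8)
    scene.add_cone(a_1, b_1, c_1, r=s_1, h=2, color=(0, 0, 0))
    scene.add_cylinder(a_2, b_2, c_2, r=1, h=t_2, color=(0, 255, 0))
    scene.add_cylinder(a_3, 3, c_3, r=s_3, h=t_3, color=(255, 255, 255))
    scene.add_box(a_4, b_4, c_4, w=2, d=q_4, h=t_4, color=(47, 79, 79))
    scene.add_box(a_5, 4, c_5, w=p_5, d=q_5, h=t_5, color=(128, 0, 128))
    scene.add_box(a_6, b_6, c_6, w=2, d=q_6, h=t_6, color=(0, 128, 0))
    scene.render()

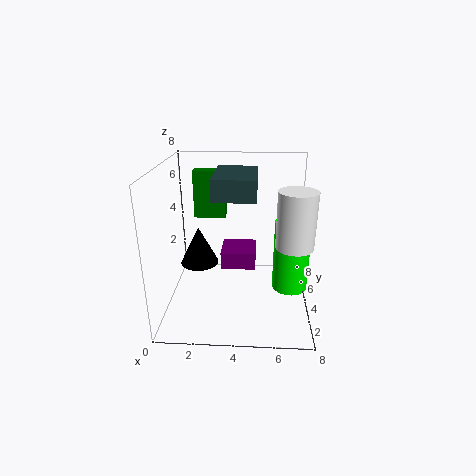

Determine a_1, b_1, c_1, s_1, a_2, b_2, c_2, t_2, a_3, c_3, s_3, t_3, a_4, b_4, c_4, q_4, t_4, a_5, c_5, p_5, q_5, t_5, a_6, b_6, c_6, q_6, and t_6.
a_1 = 2; b_1 = 3; c_1 = 3; s_1 = 1; a_2 = 7; b_2 = 4; c_2 = 1; t_2 = 4; a_3 = 7; c_3 = 4; s_3 = 1; t_3 = 3; a_4 = 3; b_4 = 1; c_4 = 7; q_4 = 3; t_4 = 1; a_5 = 3; c_5 = 2; p_5 = 2; q_5 = 2; t_5 = 1; a_6 = 1; b_6 = 7; c_6 = 4; q_6 = 1; t_6 = 3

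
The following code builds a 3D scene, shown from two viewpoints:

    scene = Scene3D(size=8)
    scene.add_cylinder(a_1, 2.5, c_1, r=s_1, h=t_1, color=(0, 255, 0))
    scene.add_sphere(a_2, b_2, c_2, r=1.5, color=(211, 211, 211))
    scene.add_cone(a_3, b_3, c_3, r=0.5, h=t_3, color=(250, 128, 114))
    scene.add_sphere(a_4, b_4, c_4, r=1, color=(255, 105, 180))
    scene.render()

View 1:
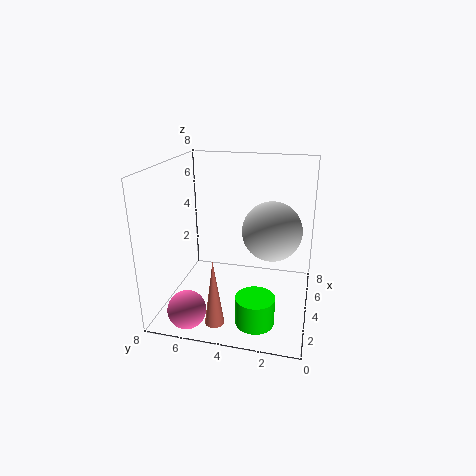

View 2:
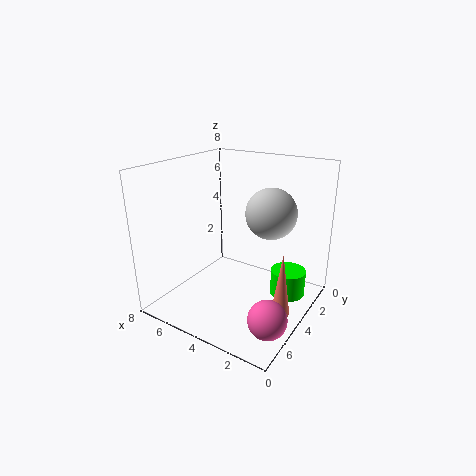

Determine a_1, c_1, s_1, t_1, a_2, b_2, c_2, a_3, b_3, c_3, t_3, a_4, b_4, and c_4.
a_1 = 1.5, c_1 = 0.5, s_1 = 1, t_1 = 1.5, a_2 = 3, b_2 = 2, c_2 = 5, a_3 = 1, b_3 = 4.5, c_3 = 0.5, t_3 = 3.5, a_4 = 1, b_4 = 6, c_4 = 1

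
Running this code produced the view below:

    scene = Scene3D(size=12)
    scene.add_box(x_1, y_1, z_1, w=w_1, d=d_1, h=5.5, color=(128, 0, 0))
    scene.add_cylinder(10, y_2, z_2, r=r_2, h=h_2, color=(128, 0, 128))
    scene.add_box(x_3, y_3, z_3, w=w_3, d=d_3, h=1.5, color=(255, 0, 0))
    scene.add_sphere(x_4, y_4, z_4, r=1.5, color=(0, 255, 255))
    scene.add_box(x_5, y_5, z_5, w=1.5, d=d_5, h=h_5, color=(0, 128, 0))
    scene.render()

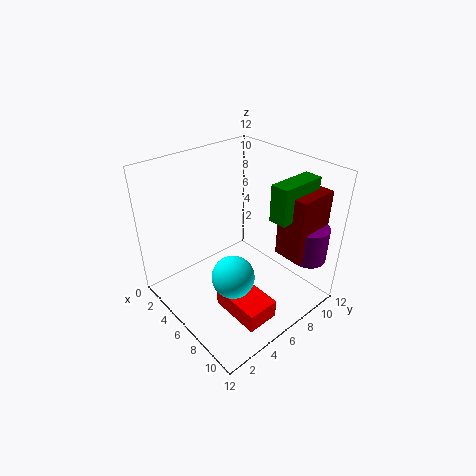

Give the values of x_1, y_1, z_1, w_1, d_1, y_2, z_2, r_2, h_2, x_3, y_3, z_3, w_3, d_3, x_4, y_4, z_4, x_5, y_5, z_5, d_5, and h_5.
x_1 = 8, y_1 = 8.5, z_1 = 4.5, w_1 = 2.5, d_1 = 3.5, y_2 = 10.5, z_2 = 4, r_2 = 1.5, h_2 = 3, x_3 = 7.5, y_3 = 2.5, z_3 = 2, w_3 = 4, d_3 = 2.5, x_4 = 9.5, y_4 = 2.5, z_4 = 6, x_5 = 8, y_5 = 7.5, z_5 = 8, d_5 = 4, h_5 = 3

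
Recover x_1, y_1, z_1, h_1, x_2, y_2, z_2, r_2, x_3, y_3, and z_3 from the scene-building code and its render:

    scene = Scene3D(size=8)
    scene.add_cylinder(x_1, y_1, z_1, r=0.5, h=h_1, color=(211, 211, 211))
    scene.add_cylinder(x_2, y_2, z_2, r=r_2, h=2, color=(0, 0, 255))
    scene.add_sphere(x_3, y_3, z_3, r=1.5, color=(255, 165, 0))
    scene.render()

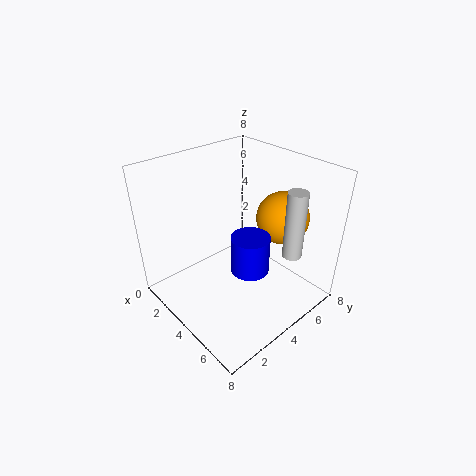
x_1 = 7; y_1 = 5; z_1 = 4; h_1 = 3.5; x_2 = 5.5; y_2 = 3.5; z_2 = 3; r_2 = 1; x_3 = 5; y_3 = 6.5; z_3 = 4.75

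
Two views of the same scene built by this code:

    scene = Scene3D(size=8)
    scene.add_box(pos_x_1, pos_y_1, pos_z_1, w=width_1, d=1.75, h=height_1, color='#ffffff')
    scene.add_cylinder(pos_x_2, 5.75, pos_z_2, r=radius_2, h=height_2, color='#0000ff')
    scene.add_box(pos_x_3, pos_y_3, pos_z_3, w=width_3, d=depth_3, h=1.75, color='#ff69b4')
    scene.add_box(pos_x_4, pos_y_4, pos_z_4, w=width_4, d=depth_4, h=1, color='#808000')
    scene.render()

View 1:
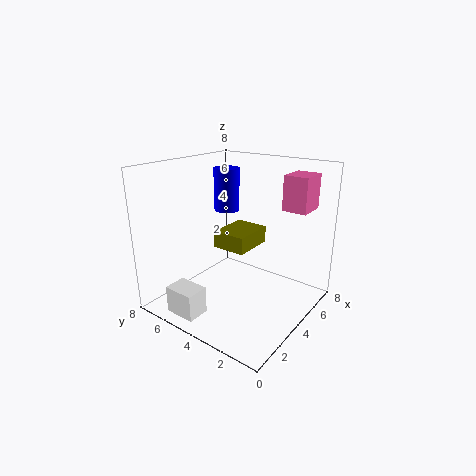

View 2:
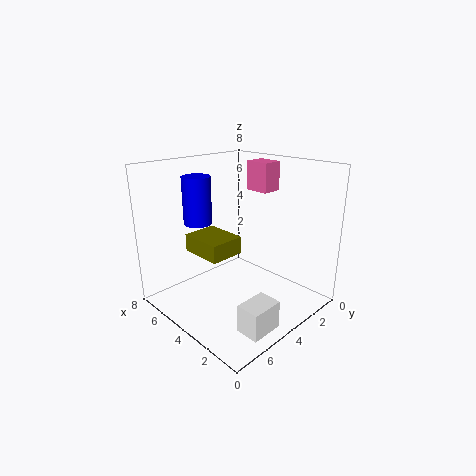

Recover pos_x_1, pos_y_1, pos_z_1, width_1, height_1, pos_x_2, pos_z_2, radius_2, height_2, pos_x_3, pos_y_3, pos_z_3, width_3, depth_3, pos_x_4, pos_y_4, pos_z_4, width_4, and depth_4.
pos_x_1 = 0.5, pos_y_1 = 4.5, pos_z_1 = 0.25, width_1 = 1.25, height_1 = 1.5, pos_x_2 = 5.25, pos_z_2 = 5, radius_2 = 0.75, height_2 = 2.5, pos_x_3 = 4.25, pos_y_3 = 0.25, pos_z_3 = 6, width_3 = 1.5, depth_3 = 1.25, pos_x_4 = 4, pos_y_4 = 3.75, pos_z_4 = 3, width_4 = 2.5, depth_4 = 2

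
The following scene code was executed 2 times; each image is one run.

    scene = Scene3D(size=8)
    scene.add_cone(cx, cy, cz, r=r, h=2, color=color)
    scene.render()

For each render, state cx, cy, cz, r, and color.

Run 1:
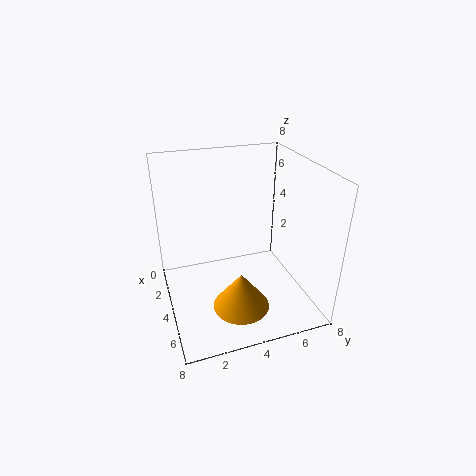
cx = 6
cy = 3.5
cz = 1
r = 1.5
color = 'orange'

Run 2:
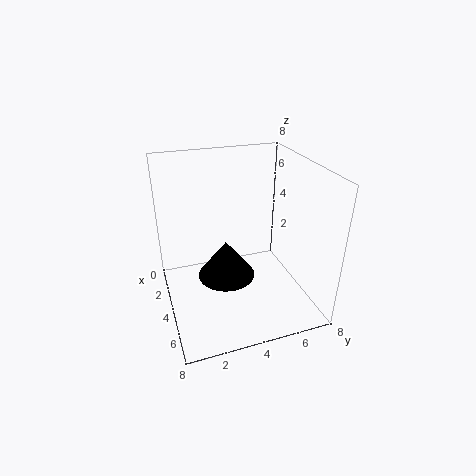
cx = 5
cy = 3
cz = 2.5
r = 1.5
color = 'black'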